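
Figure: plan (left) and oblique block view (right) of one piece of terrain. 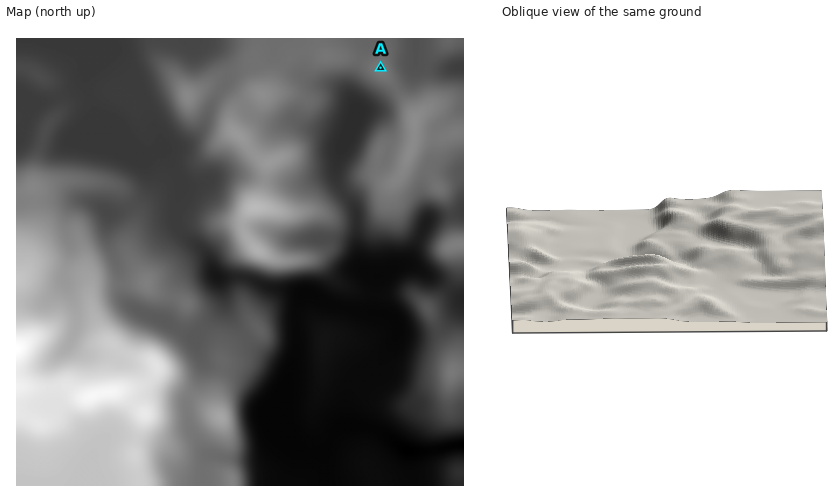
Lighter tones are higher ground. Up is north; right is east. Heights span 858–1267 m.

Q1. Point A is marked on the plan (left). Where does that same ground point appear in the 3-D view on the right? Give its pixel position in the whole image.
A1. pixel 570 310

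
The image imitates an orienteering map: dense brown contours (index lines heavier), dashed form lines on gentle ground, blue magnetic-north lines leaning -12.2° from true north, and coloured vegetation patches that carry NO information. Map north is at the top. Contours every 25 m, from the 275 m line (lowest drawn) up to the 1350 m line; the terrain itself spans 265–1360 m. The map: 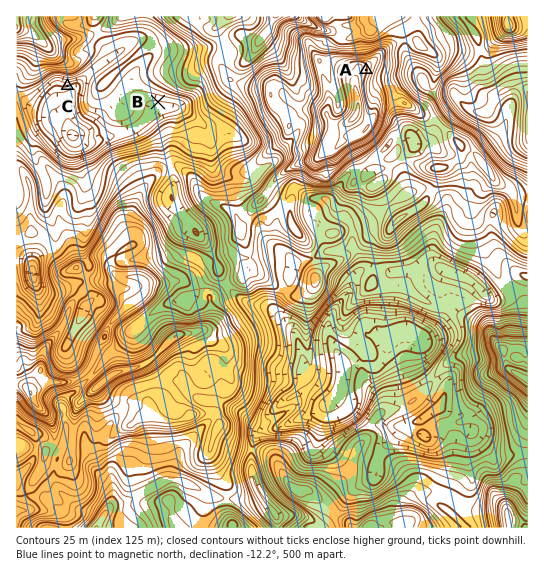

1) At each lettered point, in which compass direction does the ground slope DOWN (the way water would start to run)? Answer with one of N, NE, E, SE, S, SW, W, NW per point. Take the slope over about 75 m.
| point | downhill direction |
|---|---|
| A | E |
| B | S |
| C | S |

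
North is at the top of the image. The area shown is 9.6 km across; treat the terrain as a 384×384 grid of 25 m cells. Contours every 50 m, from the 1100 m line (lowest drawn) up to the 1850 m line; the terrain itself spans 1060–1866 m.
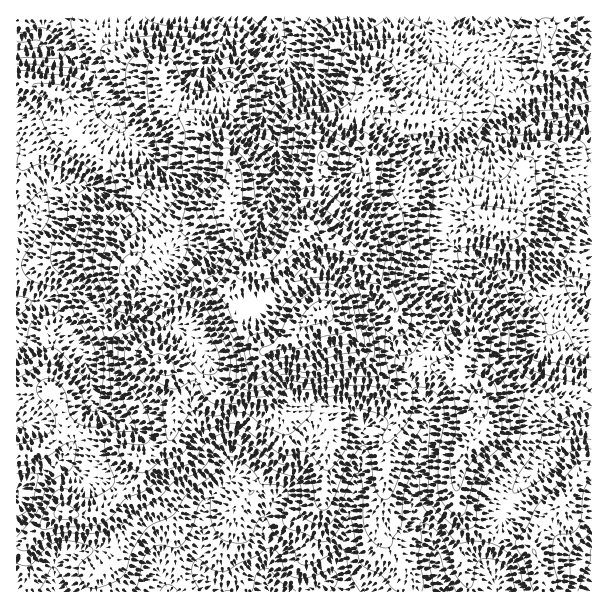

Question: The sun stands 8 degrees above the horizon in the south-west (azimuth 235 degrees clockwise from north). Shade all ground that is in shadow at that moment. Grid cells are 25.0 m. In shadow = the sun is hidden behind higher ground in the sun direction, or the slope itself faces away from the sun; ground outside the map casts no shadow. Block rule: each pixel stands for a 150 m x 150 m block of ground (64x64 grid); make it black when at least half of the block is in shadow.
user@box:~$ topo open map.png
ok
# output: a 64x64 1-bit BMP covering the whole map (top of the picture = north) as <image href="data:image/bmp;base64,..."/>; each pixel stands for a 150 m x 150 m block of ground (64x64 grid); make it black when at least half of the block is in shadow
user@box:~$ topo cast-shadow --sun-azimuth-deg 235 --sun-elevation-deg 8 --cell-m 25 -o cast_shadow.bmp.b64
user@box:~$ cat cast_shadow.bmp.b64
<image width="64" height="64" href="data:image/bmp;base64,Qk0+AgAAAAAAAD4AAAAoAAAAQAAAAEAAAAABAAEAAAAAAAACAAATCwAAEwsAAAIAAAAAAAAA////AAAAAAAAAAwAAAYADgAAAAAABwAfAAYAAAAOAB8ABgAAAA4AHwAAAAAADgA/AAAAAAAEADAAAAAAAAwAAAAAAAAAGAAAAAAAABgYMAADAAAAGDA4AgcAAAAYMDgDAwAAABwwOAAAAAAADDA8AAAAAAAMEDgAAAAAAAAQAAAAAAAAAAAAAQAMAAAEAAABAAwAAAQAAxsAAAAADAAHmAGAAAAMAAfAA4AAAAAID+ADgAAAABgP4AeAAAAAMA/4D4AAAABwH/wPgAAAAPAf/w+AYAAB8B//D4DwAAHwH/8HAPAAA/Af/wAB4AAH+B//AAAAAA/7H/8AAAAAH/+f/wAAAAAf/5//AAAAAB//3/8AAAAAP////wAAAAB/////AAAAAH////8AAAAAAf/+HwAAACAD//wDAAAAcAf//AAAAABwH//4OAAAAHB///h4AAAAcP///HwAAAB4///8fAAAAHj///48AAAAeH///zwAAAB4P///PAAHAHwf//8YAAYA/B///gAAAAD+H///AAAAAf4///+QAAAB/n////8AAAH+f////wAAAf7/9///AAAA///x/OAAAAD///g4AAGAIP/gfAAAH4B4/+D+AAB/gHz/4f8AAP+AfP+B+AAP/gD+/wAIAB98AP9/ABwADwAB//8AHAABAAH//gwIYAAAAH/8AADgBw=="/>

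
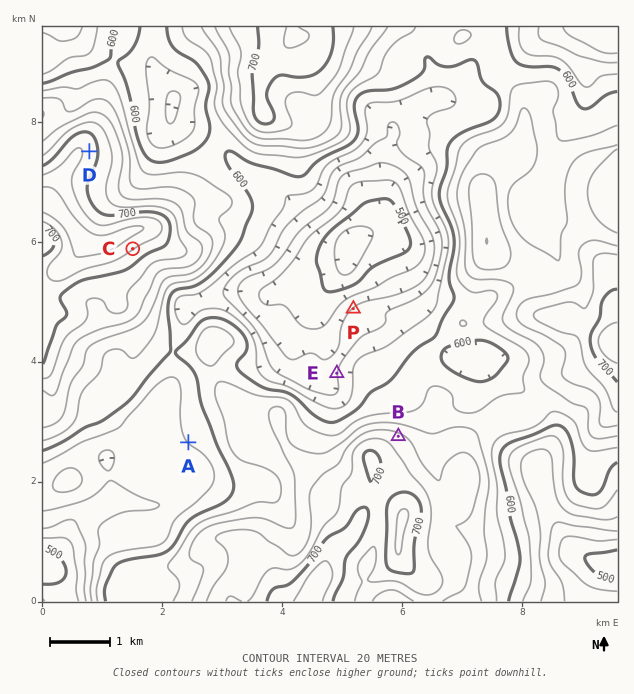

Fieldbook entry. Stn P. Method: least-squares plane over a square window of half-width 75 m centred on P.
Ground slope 5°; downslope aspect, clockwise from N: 319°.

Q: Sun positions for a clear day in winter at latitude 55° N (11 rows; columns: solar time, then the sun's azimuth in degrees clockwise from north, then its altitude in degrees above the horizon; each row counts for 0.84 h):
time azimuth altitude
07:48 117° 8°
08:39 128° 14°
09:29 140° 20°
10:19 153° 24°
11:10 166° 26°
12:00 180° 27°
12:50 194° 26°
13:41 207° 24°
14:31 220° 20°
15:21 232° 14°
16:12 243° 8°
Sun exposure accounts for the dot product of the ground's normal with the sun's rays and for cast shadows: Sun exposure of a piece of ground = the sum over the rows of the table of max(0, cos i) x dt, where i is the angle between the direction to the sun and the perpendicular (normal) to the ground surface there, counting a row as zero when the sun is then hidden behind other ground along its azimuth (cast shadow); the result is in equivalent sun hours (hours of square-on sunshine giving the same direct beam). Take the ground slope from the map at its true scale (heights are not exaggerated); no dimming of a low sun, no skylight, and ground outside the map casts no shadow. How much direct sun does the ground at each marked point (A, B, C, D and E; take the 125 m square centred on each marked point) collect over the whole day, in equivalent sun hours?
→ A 3.1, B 2.4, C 3.6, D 3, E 2.9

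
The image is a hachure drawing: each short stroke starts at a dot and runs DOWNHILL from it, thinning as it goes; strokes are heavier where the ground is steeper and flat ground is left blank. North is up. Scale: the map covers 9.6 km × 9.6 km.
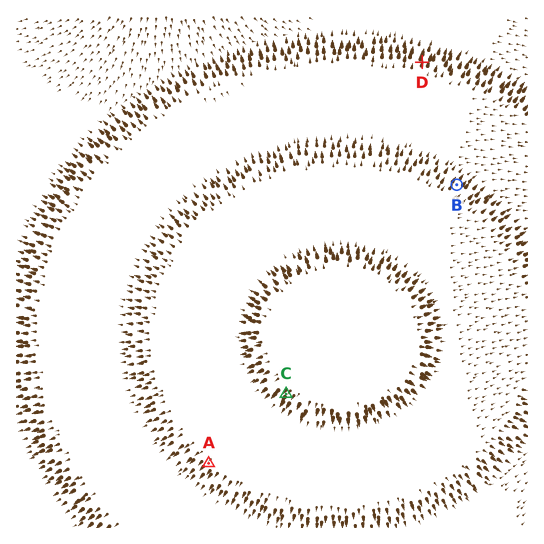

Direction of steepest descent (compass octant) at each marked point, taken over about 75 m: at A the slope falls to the SW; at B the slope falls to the NE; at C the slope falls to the SW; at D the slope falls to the N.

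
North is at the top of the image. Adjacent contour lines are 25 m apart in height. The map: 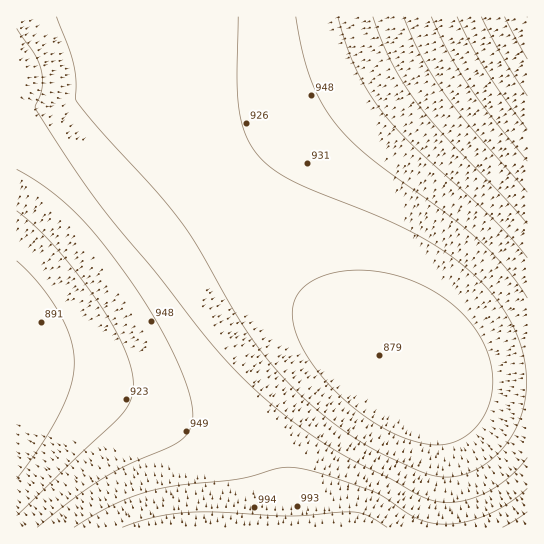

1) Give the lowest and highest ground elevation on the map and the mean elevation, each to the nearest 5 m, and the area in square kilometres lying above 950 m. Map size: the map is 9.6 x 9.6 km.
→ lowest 875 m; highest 1150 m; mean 940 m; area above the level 30.1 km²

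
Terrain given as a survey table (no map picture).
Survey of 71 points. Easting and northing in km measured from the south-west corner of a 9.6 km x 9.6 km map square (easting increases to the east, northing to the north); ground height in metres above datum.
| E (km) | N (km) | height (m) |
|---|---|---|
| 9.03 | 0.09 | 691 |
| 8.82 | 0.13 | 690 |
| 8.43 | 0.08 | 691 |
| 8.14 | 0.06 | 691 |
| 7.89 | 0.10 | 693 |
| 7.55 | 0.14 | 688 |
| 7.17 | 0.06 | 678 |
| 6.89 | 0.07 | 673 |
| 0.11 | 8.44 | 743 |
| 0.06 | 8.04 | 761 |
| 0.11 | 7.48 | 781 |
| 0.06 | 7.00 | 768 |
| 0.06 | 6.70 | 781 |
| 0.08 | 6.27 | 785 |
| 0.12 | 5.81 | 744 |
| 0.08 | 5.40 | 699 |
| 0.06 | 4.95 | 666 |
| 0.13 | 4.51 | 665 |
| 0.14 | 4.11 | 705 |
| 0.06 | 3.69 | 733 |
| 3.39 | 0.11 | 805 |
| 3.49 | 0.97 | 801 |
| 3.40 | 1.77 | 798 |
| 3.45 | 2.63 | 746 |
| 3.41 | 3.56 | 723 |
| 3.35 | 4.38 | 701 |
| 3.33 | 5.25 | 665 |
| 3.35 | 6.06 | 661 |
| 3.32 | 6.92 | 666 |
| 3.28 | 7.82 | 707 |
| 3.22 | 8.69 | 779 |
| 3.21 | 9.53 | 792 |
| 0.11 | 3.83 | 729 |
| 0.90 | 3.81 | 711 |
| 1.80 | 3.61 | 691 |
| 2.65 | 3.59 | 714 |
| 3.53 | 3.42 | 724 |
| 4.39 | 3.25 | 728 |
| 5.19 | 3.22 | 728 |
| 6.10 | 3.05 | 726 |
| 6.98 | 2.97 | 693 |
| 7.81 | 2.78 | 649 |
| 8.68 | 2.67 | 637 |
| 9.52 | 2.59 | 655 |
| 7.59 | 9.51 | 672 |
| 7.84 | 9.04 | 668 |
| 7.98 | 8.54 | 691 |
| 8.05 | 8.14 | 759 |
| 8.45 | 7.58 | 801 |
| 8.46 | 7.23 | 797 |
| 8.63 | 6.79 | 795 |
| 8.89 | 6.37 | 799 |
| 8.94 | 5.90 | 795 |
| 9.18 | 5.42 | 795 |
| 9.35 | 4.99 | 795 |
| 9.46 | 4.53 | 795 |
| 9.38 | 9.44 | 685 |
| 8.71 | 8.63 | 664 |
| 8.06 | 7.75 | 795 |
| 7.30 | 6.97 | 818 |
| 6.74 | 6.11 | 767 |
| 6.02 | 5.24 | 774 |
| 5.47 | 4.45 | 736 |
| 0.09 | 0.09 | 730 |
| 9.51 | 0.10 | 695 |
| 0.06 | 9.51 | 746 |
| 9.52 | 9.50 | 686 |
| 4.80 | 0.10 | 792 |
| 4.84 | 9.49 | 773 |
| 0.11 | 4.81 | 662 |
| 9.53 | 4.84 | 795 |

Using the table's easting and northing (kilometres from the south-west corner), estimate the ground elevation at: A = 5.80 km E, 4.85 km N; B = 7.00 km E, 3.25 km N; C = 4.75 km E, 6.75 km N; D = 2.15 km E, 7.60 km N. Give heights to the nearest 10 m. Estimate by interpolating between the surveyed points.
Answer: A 760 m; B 720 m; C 710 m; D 740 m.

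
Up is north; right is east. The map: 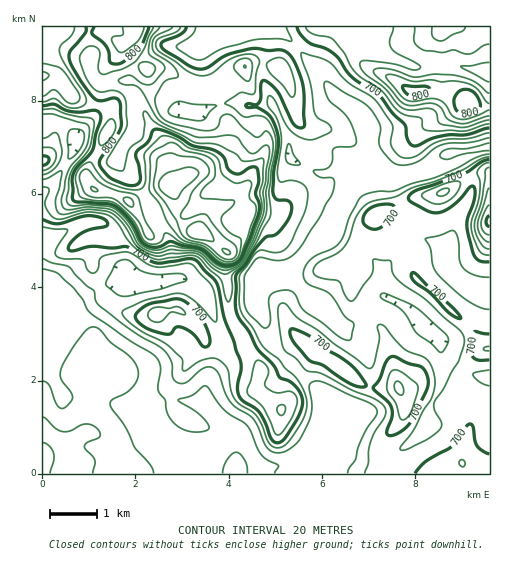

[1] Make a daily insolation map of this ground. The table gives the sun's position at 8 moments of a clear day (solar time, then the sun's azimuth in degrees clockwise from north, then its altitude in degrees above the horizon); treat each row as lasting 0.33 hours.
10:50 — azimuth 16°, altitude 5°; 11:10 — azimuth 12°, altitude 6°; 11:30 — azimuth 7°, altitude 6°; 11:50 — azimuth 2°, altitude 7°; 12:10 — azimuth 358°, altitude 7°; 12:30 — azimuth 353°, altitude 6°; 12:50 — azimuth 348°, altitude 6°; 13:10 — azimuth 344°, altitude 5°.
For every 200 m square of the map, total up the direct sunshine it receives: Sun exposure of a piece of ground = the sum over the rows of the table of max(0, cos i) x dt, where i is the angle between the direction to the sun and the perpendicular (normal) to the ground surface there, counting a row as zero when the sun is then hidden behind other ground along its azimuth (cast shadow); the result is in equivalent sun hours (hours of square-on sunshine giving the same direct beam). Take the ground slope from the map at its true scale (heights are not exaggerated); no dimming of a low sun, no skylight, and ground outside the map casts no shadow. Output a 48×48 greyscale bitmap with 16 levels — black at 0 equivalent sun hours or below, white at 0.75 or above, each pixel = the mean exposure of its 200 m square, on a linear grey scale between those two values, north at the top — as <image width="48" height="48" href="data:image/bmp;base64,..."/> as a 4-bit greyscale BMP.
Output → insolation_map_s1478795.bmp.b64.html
<image width="48" height="48" href="data:image/bmp;base64,Qk32BAAAAAAAAHYAAAAoAAAAMAAAADAAAAABAAQAAAAAAIAEAAATCwAAEwsAABAAAAAAAAAAAAAAABEREQAiIiIAMzMzAERERABVVVUAZmZmAHd3dwCIiIgAmZmZAKqqqgC7u7sAzMzMAN3d3QDu7u4A////AFVVVVZmZmZmZmZmZURVVmZndmZ3dmVVVVVWZmZ3dmZmZmZmZCA1VmZ3ZWd4iId2ZnZmZlVmZmZlVVZmUwAUZmZmZUVniIiHeHd2VVZmZmVVVVVlQgATVWZnd0I1d4d3Z4iHZmdmZlVURVZUMiISRWZmeHQSZ3d2ZoiId3dmZVVVVmZBATMRNWZmeZchRlVmZnd3d3ZmVVVnZmUgAUQyNVVVRWUyNUVWZnZmZmVVVVZmZVMAA2hkZlQgABJEJGVWZmZVVURVVVVEVVMjRoqZhTEAASJGM3dndmZURERFVlQRNURXZnmqUhABR2Z3ZGd3dmZVVVVVVmUyIjRnZFinIAA3mHmph3d2ZWZmZnd2ZVVUEBNGaJl0ESWKh3mpmHdkIWZmd3d2UyI1MRNFe7dCJGmqdnmaqXd0IGZmZmZlIAE0Q0VVeoUyV5uoZniZl2Z3ZmZmZmZCAAJENGZFiHVGiaqGVWeHZmVVemZmZmQQABNCNUM3l2VpqpdmZWd2ZlITeWZmZTESMyIjZBFHdlWKqXVEd4hmVSAnh1VVUxNomZZGQAA1VUaIh2QzaIdlUhOIdlVEREaHirh0AAATRFiHZVM0RmZUIUiHZlRENGVEMQIQAAASNHmWQyNERFQxFIhmZlQyIjMxAAAAAAABJFd2MSNVM0MiWIZlVTIiIyEAAAAAAAAAE0VmVERWVERWd2ZVMwABMxAAAAAAAAAAARI2iXVVZUVndmZUIEMgEAAAAAAAAAIwAAAUesp1VVV3dmZVIGZjEAAAAAAAADmjACMzRnqWRFVnZlVUICERAAAABFEBI4qmETRERVaGQ0RVVVVUEAAAAAAAKGI5qah2ITRERFV3QiNFVERVQxAAAAAAR0NZymRWMTVERFVpdDNEQiJHqUQQAAABdSIjeGVFdWdlVVVovKdTIQAmqlZjAAFagwFEWJl1iHh2VVVnnN2VMhAUeBZ0JZz/xSMyE1aHQ0eHZlVniZrf/9gzVwJ1Wt25dohkEDiqdEeYiHZmZ3d63//WNwCNyql0VniIdmiqljWIdVZmZlMhNXndmEJe+EV1RXiaq6h52CRlM0VlVTEAAREBj7dY2RFYmrqv/+qZqlNVVmQzRDIyAAAABKhBVyA5u6vv/smHiYVDMzI1VVVEIAAAAHUQF4IVd7/+zMqJh5cQI0VmVVRCIQAAABEABJhVWP/suYd5eKYkZ3d2UzIQAiAAAAAAAVdmWbh3d4qrvcU1Z4h1QhAAACEQAAAAFHdmeWVEM1eGV2M0ZndkIAAAAAJURhAlirundkRDMzMyFTJFZmUyAAABESV4qiJruYqXYiM0Z3ZSNBJGdlQgAABbuYmt61WrlTITERJIqoUxQxJodkMQATnv/s3tuLu5dUEBV2etzLhUVFaIdDIiWd64eIiGVJh2VmQRSu/qiKzvuKuoQiI1iYZDIyIhImZCMzMxBXVWZnrO27uVIRI2dlQzMhIjM0VCISV1IQADVWd4mZhjESNWZmZmUyI0RUVVVmdkQhESVWZmZmZDMzRWZmZmZlRFVQ=="/>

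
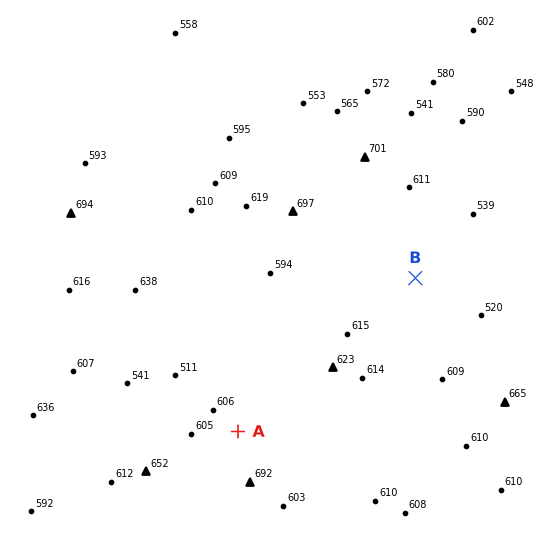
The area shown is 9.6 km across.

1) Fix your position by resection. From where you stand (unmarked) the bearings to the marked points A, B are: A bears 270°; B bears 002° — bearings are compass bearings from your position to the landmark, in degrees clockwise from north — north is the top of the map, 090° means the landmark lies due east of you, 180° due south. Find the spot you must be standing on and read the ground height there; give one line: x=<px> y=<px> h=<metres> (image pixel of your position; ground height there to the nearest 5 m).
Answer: x=410 y=431 h=610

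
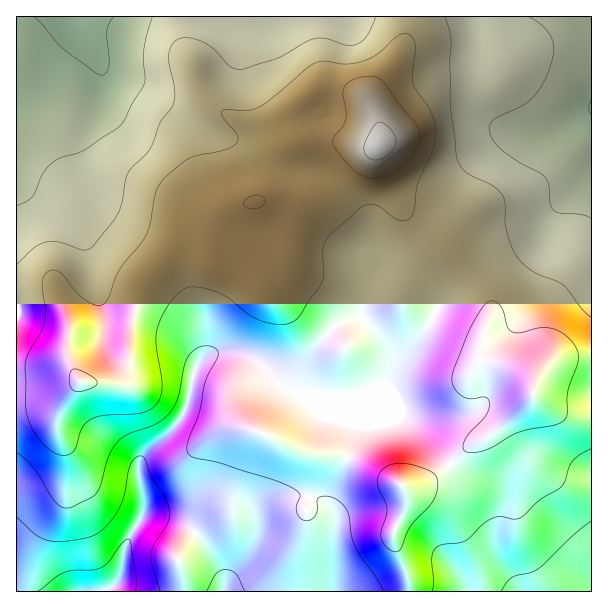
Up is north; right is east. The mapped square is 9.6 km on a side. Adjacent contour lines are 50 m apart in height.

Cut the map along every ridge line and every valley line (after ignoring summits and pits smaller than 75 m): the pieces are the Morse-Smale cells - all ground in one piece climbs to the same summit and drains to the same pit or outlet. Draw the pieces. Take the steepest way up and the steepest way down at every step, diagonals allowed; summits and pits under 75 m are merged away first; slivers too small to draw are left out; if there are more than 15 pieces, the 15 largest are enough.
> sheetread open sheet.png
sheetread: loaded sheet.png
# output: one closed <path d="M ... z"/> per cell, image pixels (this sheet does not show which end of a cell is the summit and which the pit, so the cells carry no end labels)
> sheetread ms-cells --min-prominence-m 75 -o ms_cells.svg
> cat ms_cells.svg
<path d="M341 90l-24 1-13 11-2 8 4 16 4 11 3 1-14 2-15 12-12 36-8 11-28 9-13 14-8 20-5-2-21 0-9 2-34 36-4 7-9 32-6 52-3 8-5 5-38 0-13-16-14 0-16 4-22 2 1 220 391 0 1-10-3-12-14-34 14-32 0-10-4-8 12 1 26-13 28-28 21-10 15-12 29-28 13 10 18 9 15 3 13-1-1-61-22 0-14 4-17 17-4 11-4-8-11-8-27-10-10-6 0-21 10-26-2-12-4-9-42-46-27-18-14-14-13-25-11-27-1-9 2-6 0-14-10-25-11-10z"/><path d="M408 16l-391 0-1 355 13 1 25-6 14 0 13 16 38 0 5-5 3-8 6-52 9-32 4-7 34-36 9-2 21 0 5 2 8-20 13-14 15-6 10-2 7-5 4-7 12-36 15-12 14-2-6-7-5-21 2-8 8-8 9-4 20 0 18 4 10 9 4-13 23-30 10-21 3-15z"/><path d="M591 16l-181 0-4 23-10 21-20 26-6 12 10 31 0 14-2 6 1 9 21 48 17 18 29 21 30 31 14 21 2 12-10 26 0 21 10 6 27 10 11 8 4 8 4-11 17-17 14-4 23 0z"/><path d="M533 396l-29 28-15 12-21 10-28 28-26 13-11 1 3 6 0 10-14 32 14 34 4 22 182-1 0-172-28-4-18-9z"/>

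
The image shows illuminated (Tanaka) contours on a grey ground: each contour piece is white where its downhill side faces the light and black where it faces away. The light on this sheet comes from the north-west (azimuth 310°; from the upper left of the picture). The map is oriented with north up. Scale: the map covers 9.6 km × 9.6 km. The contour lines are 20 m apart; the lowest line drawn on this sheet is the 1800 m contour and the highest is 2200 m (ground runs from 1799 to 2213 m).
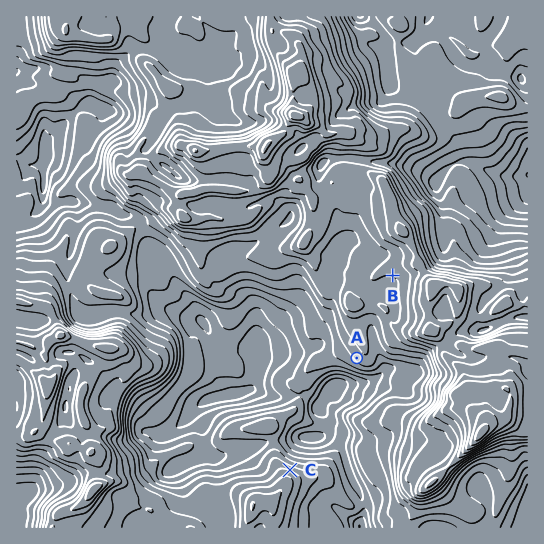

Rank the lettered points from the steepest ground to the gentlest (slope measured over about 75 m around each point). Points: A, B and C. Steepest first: C A B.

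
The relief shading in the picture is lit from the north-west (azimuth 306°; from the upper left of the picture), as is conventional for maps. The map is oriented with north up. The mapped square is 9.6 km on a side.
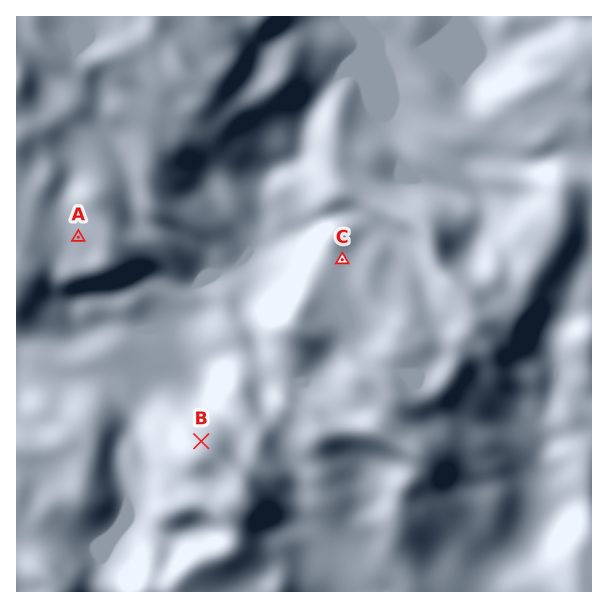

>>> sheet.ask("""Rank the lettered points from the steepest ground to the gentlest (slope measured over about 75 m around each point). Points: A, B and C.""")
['B', 'A', 'C']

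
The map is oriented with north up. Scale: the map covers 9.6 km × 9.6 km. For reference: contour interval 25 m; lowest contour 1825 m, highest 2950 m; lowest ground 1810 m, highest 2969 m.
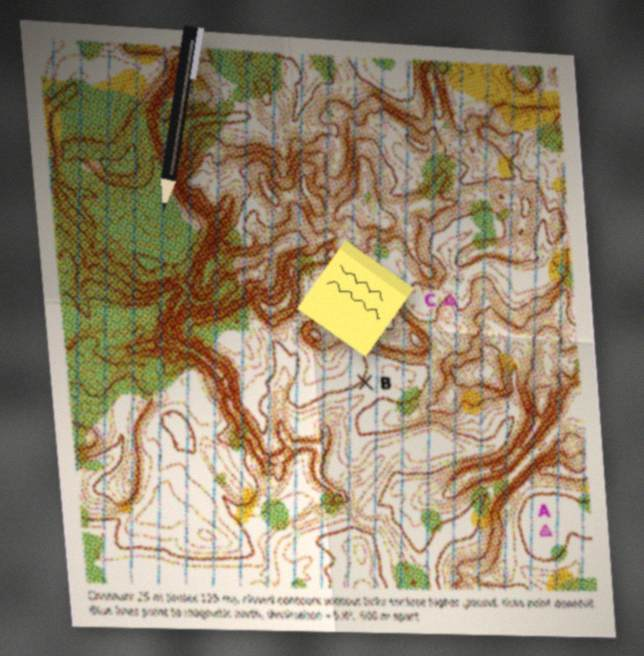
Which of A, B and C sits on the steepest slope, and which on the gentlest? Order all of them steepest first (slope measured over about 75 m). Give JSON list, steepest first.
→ ["C", "B", "A"]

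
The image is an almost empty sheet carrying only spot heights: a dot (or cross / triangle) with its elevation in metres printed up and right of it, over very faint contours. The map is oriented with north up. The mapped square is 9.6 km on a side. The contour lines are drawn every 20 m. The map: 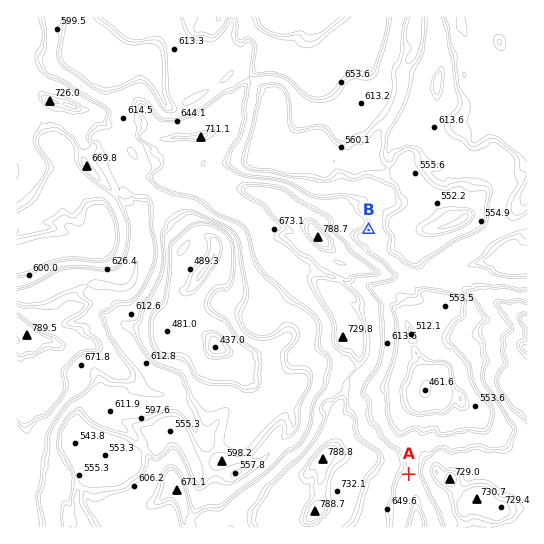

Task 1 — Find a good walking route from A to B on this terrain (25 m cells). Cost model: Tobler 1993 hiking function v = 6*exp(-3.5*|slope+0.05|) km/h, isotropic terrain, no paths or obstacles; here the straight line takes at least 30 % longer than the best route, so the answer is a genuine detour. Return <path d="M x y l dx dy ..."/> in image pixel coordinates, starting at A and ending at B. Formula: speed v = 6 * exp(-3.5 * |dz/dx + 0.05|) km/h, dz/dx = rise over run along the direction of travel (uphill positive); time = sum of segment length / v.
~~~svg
<path d="M409 474l0-5-3-6 0-4-23-44 0-20-4-6 0-4 4-8 0-3 2-3 0-2 1-3 0-65 4-8 0-3 7-13 0-2-2-2-4-4-4-8-6-7-12-24"/>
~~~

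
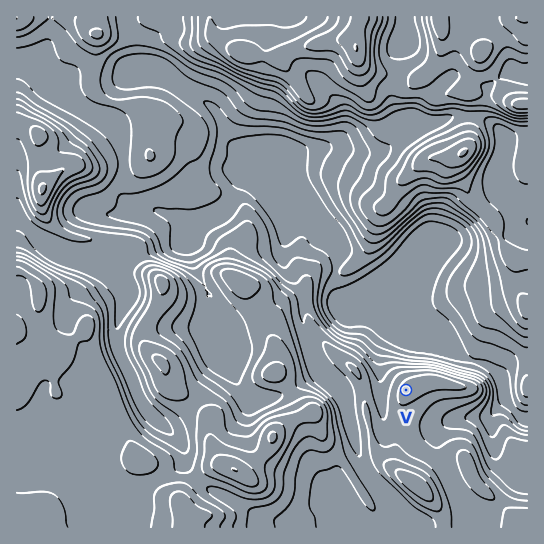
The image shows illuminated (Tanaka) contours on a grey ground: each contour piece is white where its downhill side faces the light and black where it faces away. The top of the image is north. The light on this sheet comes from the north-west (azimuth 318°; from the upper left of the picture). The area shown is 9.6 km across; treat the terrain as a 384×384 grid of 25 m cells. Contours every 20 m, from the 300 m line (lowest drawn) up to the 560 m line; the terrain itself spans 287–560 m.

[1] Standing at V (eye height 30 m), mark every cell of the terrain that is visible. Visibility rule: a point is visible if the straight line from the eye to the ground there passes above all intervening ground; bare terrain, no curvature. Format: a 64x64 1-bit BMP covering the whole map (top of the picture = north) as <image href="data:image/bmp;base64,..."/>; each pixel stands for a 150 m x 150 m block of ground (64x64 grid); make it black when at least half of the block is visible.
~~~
<image width="64" height="64" href="data:image/bmp;base64,Qk0+AgAAAAAAAD4AAAAoAAAAQAAAAEAAAAABAAEAAAAAAAACAAATCwAAEwsAAAIAAAAAAAAA////AAAAAAAAAAAD/gAA/wAAAAB+AAHnAAAAAH4AA8cAAAAA/gAHhwAAAAH+EA+BAAAAA/4wP8EAAAAH/iD/gwAAAB/BYf+HAAAAAcHH/4cAAAAAwcf/jwAAAADBz/+PAAAAAOOP/58AAAAAw4//3AAAAAADj//IAAgAAAcP/wAACADABx//AAAAD+APH/8AAAAfwH4f/wAAAB4A/B/4AAAAGAD4P4AAAAA4AHh+AAAAADAAcP4AAAAAYABx/gAAAADAAPOfAANgQMAA9x/8/+Bg4AH3f///AEB4A/////8QQHwH/////x+APA//////HwA8D/////8eADwfz////zgAOAGP////4AAAAYf///9AAAADA7///wAAAAcD///8AAAAHwf///gAAAAPH///+AAAAAf////4AAAAB/////AYAAAH////4BwAAAf/4//AHAAHB/+D/4EcAD+P/4P/gQ4A/5//AP+BB4H///wAf8EBwP//8AA/wwD4///wAAPjAPB///AAAAEc4H///gAAAx/A////AAADAID///8MAAcAAP////wADwIA8f///gAPBAAD////gBgcAAf/8//gAHhAD//n/+AA8EAf/+f/EADwYD//7/gIAO/wf///+Azg////4D/4D+T5//GAB4gPB/h/wAAACA4H/B/AAAAMHAf4HMAAAAwYBw=="/>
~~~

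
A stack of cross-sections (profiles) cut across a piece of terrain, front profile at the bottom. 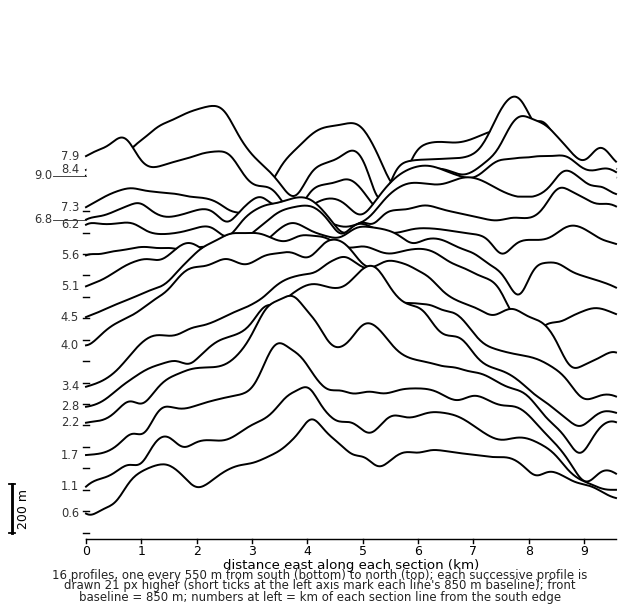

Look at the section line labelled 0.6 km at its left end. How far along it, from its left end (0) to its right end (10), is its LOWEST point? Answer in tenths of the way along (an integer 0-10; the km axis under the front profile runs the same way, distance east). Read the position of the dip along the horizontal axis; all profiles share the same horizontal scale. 0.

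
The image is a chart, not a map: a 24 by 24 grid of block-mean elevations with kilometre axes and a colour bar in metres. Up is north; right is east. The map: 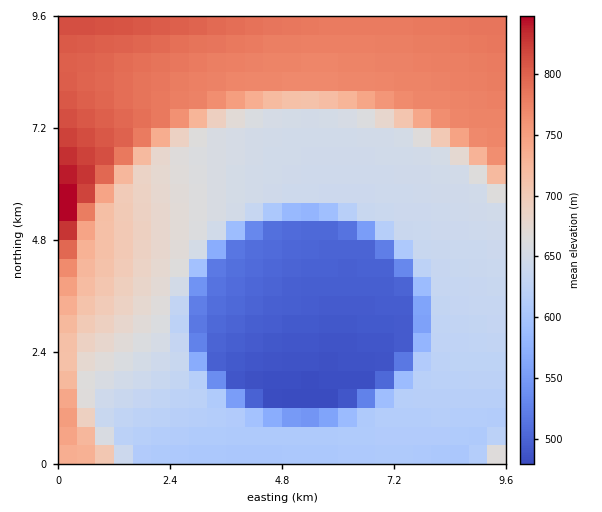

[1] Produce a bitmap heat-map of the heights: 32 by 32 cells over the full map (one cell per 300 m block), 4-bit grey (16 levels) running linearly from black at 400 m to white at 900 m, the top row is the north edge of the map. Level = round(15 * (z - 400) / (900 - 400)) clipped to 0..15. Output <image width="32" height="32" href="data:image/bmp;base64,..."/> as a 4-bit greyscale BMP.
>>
<image width="32" height="32" href="data:image/bmp;base64,Qk12AgAAAAAAAHYAAAAoAAAAIAAAACAAAAABAAQAAAAAAAACAAATCwAAEwsAABAAAAAAAAAAAAAAABEREQAiIiIAMzMzAERERABVVVUAZmZmAHd3dwCIiIgAmZmZAKqqqgC7u7sAzMzMAN3d3QDu7u4A////AKqph2ZmZmZmZmZmZmZmZniqqHZmZmZmZmZmZmZmZmZnupd3dmZmZmZmZmZmZmZmZrqHd3d3ZmZVRERWZmZmZma5d3d3d3ZUMiIiM1Znd3d3qIh3d3dlMyIiIiI0Z3d3d6iIh3d3UzMzMiIzM0Z3d3eoiIh3dkMzMzMzMzM1d3d3qZiIiHUzMzMzMzMzNHd3d6mZiIh0MzMzMzMzMzNnd3epmZiIdDMzMzMzMzMzZ3d3qpmYiHUzMzMzMzMzM2d3d7qZmYiFQzMzMzMzMzR3d3e6qZmIh0MzMzMzMzM1d3d3yqmZmIhUMzMzMzMzR3d3d8qpmZiIdUMzMzMzNGd3d3fbqZmYiIdkMzMzNFd3d3d37KmZmIiId2VERFZ3d3d3d+25mZiIiId3d3d3d3d3d3jdypmIiIiHd3d3d3d3d3d43dupiIiIh3d3d3d3d3d4it3cupiIiIh3d3d3d3d3iKvdzMupiIiId3d3d3d3iJq73MzMupiIiHd3d3d3iIq7u8zMzMu6mIiHd3d4iJqru7vMzMzLu7qpmIiImaq7u7u7zMzMy7u7u7uqq7u7u7u7u8zMzMu7u7u7u7u7u7u7u7vMzMzMu7u7u7u7u7u7u7u7zMzMzMzLu7u7u7u7u7u7u8zMzMzMzMy7u7u7u7u7u8zMzMzMzMzMzMy7u7u7u8zM"/>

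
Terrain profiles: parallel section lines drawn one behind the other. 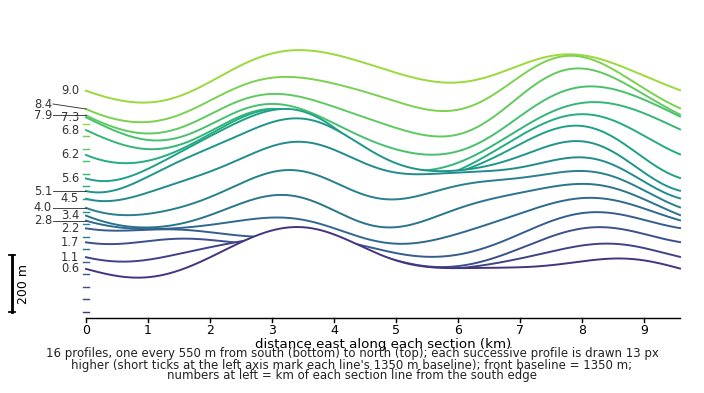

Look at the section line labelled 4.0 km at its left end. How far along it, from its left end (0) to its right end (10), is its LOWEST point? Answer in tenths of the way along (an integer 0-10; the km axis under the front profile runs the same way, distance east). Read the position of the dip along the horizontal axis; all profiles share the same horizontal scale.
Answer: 1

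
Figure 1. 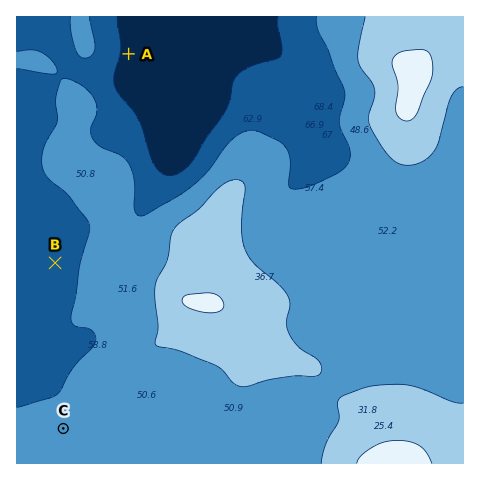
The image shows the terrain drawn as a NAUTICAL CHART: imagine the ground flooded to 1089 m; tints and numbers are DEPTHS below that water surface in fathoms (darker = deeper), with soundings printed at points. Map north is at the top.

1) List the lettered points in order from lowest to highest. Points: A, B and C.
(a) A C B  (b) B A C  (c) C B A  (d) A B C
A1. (d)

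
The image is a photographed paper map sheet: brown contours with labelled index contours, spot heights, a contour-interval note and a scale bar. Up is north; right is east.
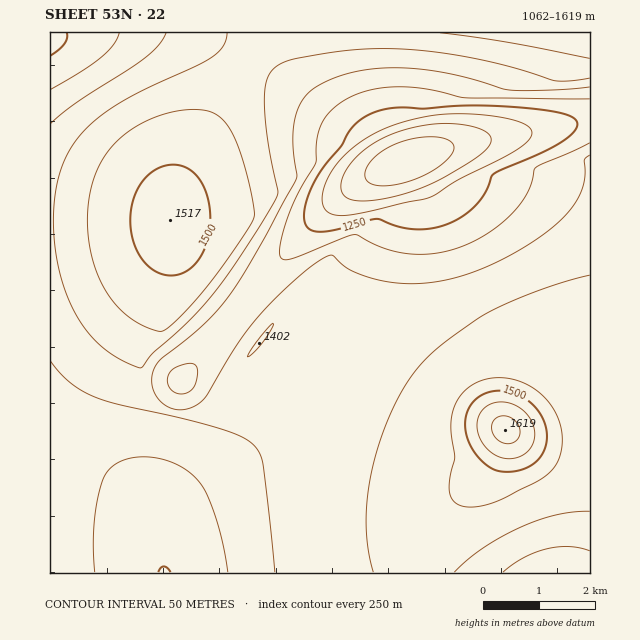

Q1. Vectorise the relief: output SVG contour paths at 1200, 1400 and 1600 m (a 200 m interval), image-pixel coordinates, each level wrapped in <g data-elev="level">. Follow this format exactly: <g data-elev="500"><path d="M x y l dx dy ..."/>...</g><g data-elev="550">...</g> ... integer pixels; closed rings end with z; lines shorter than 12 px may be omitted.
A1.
<g data-elev="1200"><path d="M333 215l-8-6-3-9 2-12 6-14 9-13 13-13 15-10 17-9 18-7 22-5 36-3 25 1 23 4 16 5 7 6 1 4-2 4-11 10-19 11-41 20-28 18-74 17-14 2z"/></g><g data-elev="1400"><path d="M454 572l14-13 15-11 38-21 35-12 17-3 17-1"/><path d="M247 357l6-4 10-11 9-14 1-5-17 20z"/><path d="M590 275l-26 7-29 10-50 22-47 34-14 13-12 14-13 21-12 25-9 27-7 28-4 26-1 25 2 24 5 21"/><path d="M227 33l-1 7-3 7-12 11-79 38-22 13-16 12-13 13-9 13-8 14-6 17-4 29 0 33 5 31 10 29 12 23 16 20 19 14 23 11 3-1 11-14 35-32 25-26 30-43 34-55 1-7-10-49-4-42 4-21 4-7 6-6 16-6 42-7 31-3 31 0 38 3 41 7 37 9 40 13 16 0 20-3"/></g><g data-elev="1600"><path d="M502 443l6 1 6-2 4-4 2-5-1-6-3-6-5-3-6-2-8 2-4 3-1 5 2 9z"/></g>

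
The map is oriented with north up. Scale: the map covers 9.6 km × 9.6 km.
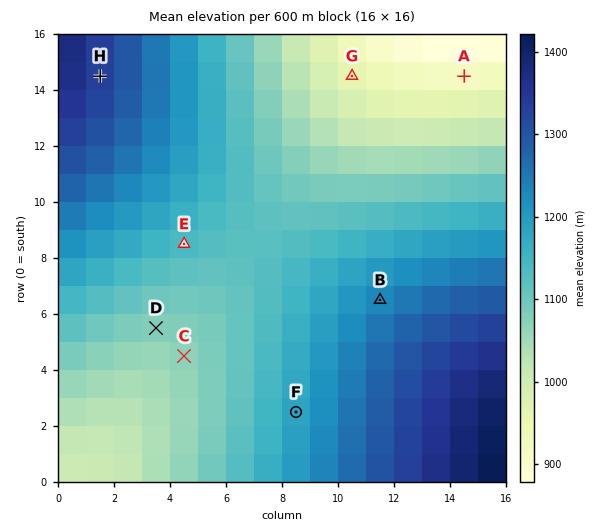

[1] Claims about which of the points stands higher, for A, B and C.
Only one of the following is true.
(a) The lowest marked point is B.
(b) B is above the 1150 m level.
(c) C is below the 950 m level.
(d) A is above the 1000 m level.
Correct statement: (b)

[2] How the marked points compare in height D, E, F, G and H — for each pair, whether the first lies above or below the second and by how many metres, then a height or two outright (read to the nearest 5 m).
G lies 380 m below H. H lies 255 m above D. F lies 230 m above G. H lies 200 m above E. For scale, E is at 1135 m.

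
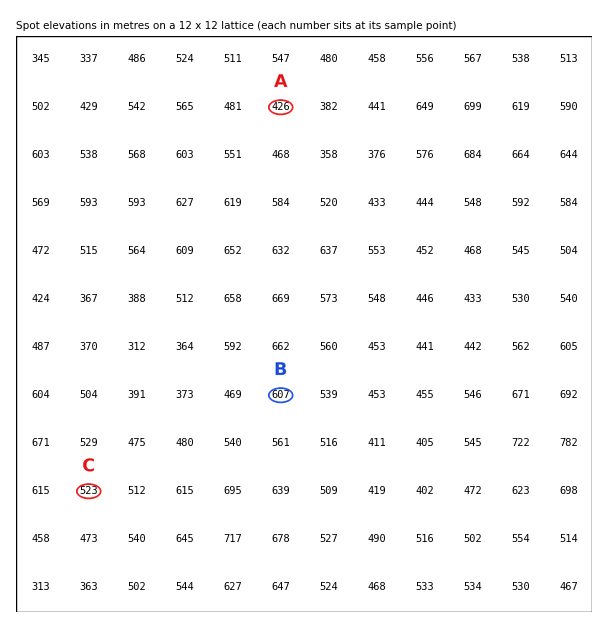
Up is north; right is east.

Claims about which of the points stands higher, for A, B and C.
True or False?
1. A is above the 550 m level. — False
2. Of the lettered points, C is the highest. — False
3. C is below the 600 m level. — True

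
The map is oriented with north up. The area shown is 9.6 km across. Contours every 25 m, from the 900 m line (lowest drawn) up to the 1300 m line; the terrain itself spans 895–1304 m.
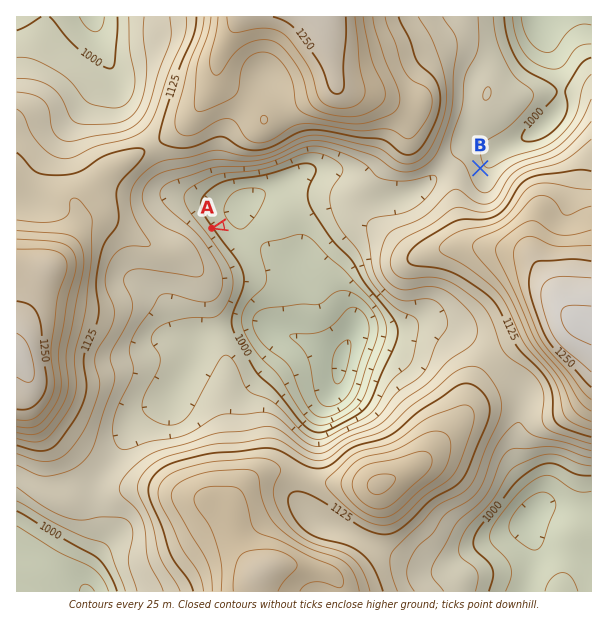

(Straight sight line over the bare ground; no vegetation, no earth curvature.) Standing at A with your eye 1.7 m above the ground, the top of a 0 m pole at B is hidden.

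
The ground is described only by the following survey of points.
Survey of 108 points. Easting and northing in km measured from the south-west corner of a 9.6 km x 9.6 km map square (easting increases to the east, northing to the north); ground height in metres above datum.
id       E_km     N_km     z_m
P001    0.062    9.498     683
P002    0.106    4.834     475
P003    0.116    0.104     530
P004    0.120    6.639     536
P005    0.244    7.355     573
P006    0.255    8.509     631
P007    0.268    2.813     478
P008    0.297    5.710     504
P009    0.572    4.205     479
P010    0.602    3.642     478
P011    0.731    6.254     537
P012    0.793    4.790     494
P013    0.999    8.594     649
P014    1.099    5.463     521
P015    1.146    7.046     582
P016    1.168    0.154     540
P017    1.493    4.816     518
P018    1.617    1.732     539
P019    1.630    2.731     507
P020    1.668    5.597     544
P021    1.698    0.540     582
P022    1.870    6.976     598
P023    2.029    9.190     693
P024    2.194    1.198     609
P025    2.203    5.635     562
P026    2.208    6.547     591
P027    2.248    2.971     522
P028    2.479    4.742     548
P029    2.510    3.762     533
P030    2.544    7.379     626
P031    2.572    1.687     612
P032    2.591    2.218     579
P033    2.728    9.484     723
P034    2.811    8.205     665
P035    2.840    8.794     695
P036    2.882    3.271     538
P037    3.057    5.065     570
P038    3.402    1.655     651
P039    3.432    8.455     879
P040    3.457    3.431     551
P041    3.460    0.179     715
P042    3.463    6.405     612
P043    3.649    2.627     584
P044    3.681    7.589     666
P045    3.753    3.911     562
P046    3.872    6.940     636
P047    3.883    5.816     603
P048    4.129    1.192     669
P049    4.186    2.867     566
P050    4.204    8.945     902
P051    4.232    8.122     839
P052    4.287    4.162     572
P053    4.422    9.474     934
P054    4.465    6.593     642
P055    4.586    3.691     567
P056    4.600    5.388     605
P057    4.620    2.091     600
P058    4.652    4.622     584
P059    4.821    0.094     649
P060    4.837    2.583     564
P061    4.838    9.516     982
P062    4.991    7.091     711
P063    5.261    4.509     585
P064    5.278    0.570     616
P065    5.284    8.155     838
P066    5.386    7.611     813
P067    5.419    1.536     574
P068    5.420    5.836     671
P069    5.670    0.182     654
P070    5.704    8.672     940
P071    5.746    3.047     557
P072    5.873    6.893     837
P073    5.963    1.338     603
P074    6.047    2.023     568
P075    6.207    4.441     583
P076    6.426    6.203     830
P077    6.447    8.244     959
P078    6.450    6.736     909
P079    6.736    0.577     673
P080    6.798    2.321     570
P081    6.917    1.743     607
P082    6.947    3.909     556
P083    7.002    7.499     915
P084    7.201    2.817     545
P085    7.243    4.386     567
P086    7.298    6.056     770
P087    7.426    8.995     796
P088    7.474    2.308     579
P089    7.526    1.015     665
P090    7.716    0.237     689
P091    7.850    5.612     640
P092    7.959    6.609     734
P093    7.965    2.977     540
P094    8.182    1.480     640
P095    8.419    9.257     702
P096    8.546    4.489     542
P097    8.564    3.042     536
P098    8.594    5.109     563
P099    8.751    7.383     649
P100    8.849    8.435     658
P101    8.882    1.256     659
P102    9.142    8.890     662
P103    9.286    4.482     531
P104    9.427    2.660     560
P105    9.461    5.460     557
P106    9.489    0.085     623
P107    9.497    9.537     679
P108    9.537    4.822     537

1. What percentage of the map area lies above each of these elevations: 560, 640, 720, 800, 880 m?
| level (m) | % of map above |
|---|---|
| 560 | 73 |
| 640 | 38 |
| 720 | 16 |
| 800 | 11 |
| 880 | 8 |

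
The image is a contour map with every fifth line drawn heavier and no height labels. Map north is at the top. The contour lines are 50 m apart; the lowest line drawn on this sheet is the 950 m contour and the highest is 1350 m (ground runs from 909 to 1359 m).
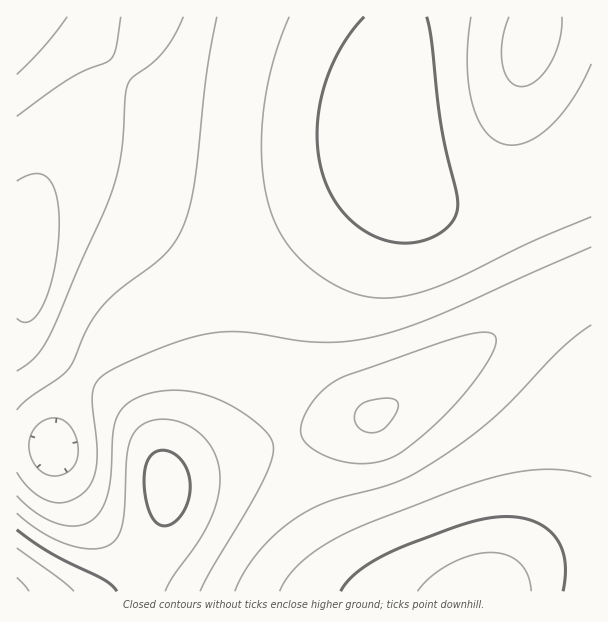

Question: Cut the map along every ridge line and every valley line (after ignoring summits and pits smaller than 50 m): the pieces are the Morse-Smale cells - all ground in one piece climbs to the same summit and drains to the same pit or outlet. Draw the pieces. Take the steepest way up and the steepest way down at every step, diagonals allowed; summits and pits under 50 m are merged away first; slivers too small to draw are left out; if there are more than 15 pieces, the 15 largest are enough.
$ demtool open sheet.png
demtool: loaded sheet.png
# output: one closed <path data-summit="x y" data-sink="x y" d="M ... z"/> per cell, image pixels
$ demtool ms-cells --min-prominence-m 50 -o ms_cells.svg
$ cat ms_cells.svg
<path data-summit="33 270" data-sink="386 129" d="M396 16l-241 0-19 37-38 39-20 25-24 35-12 24-6 24-2 72-9 46 1 12 5 8 16 12 37 22 14-19 24-22 108-60 91-57 41-28 16-16 7-15 0-45 5-39 7-38z"/><path data-summit="372 417" data-sink="479 591" d="M591 282l-39 18-25 14-147 100-11 4-69 16-12 6 12 36 22 48 21 36 23 26 11 6 118 0 27-21 26-13 24-8 20-2z"/><path data-summit="372 417" data-sink="386 129" d="M387 150l-2 24-12 26-67 81-22 39-6 25-1 33 5 38 6 23 35-11 46-10 11-4 147-100 25-14 40-19-1-117-24 17-39 18-27 7-36 4-30-6-25-16-18-21z"/><path data-summit="531 39" data-sink="386 129" d="M591 16l-193 0-2 28-10 49-1 44 5 22 12 21 14 13 19 11 18 4 26 2 22-4 27-7 39-18 21-13 4-4z"/><path data-summit="17 591" data-sink="386 129" d="M386 145l-1 10-7 15-24 22-132 84-87 46-21 15-16 16-13 18 2 3 21 16 31 32 18 30 6 16 2 14 5-4 34-15 84-25-6-22-5-38 1-33 6-25 22-39 54-63 18-26 8-24z"/><path data-summit="17 591" data-sink="54 447" d="M86 373l-8 10-16 30-8 33-38-2 1 148 94 0 9-6 25-28 11-18 7-19 3-15 0-23-3-15-11-25-19-29-25-24z"/><path data-summit="17 591" data-sink="479 591" d="M287 439l-69 19-48 20-4 4-2 33-10 28-20 29-22 19 263 1-23-20-21-32-27-54z"/><path data-summit="33 270" data-sink="17 17" d="M153 16l-137 1 1 251 17 1 2-69 6-24 12-24 36-50 46-49 14-24z"/><path data-summit="33 270" data-sink="54 447" d="M30 268l-14 1 0 174 37 3 9-33 10-20 13-21-47-28-10-11-3-15 9-46z"/><path data-summit="17 591" data-sink="479 591" d="M591 548l-19 2-24 8-26 13-26 20 95 1z"/>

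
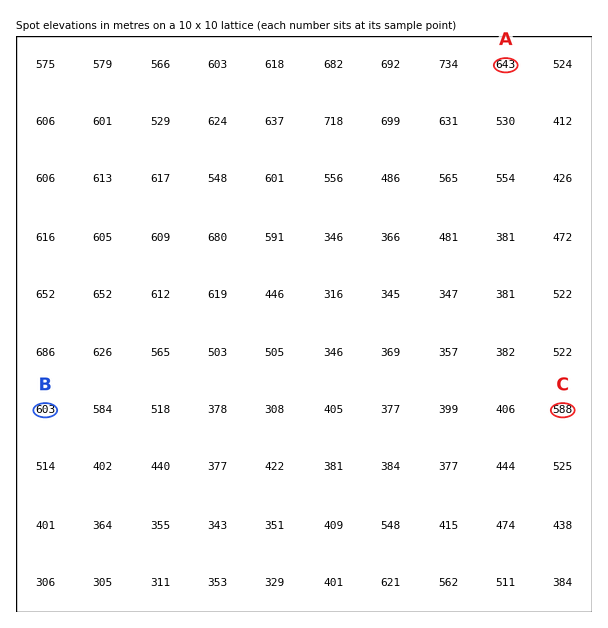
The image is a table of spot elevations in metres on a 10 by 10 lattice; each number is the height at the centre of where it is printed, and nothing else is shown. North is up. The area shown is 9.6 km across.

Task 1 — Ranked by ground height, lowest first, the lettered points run C B A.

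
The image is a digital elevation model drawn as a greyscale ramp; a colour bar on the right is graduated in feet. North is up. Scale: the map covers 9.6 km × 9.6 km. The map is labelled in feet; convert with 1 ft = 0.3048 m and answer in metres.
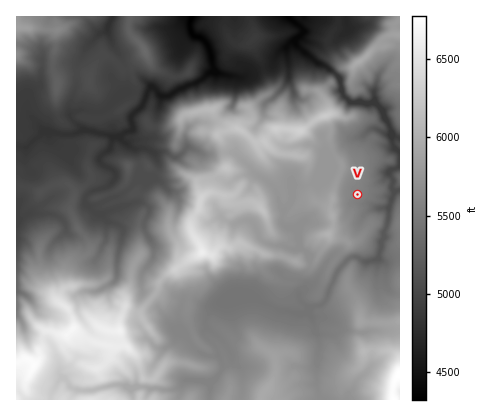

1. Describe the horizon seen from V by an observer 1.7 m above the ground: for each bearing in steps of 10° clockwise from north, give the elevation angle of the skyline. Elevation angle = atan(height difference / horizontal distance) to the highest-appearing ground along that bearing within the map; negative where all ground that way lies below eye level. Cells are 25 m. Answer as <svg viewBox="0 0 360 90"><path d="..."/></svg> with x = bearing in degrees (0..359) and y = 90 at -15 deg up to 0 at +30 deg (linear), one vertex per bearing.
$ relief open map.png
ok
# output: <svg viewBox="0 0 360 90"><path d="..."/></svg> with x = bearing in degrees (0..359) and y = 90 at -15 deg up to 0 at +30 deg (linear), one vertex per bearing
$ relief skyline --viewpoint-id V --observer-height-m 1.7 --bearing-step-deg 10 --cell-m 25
<svg viewBox="0 0 360 90"><path d="M0 56l10 2 10 2 10 3 10 2 10 1 10 2 10 0 10 1 10 1 10-4 10-3 10-2 10 0 10 0 10-1 10-1 10-7 10 4 10-2 10-1 10-4 10-2 10-4 10 0 10-1 10-2 10 1 10 3 10 1 10 1 10 1 10 1 10 1 10 0 10 5"/></svg>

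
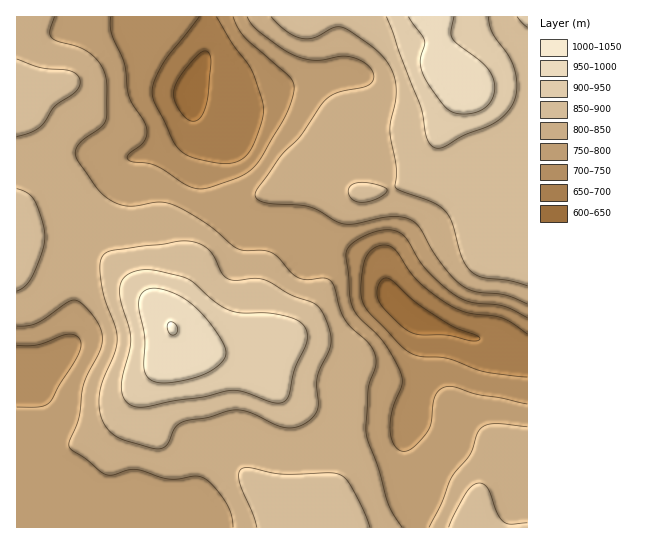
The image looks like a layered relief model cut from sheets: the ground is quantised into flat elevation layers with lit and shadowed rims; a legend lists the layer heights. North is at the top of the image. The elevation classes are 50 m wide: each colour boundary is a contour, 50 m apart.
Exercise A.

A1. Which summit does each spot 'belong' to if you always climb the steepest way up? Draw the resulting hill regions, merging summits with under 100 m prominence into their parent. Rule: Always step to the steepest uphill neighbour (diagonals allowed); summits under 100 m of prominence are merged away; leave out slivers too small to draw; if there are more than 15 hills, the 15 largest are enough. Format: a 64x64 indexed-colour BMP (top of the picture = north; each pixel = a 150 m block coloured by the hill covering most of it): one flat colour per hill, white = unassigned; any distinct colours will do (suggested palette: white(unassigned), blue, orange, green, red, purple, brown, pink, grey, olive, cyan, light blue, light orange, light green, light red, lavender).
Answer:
<image width="64" height="64" href="data:image/bmp;base64,Qk12CAAAAAAAAHYAAAAoAAAAQAAAAEAAAAABAAQAAAAAAAAIAAATCwAAEwsAABAAAAAAAAAA////ALR3HwAOf/8ALKAsACgn1gC9Z5QAS1aMAMJ34wB/f38AIr28AM++FwDox64AeLv/AIrfmACWmP8A1bDFABEREREREREREREREREREREREREREREREREzMzMzMzMzERERERERERERERERERERERERERERERERETMzMzMzMzMRERERERERERERERERERERERERERERERERMzMzMzMzMxEREREREREREREREREREREREREREREREREzMzMzMzMzERERERERERERERERERERERERERERERERETMzMzMzMzMRERERERERERERERERERERERERERERERERMzMzMzMzMxEREREREREREREREREREREREREREREREREzMzMzMzMzEREREREREREREREREREREREREREREREREzMzMzMzMzMRERERERERERERERERERERERERERERERETMzMzMzMzMxERERERERERERERERERERERERERERERERMzMzMzMzMzEREREREREREREREREREREREREREREREREzMzMzMzMzMRERERERERERERERERERERERERERERERETMzMzMzMzMxERERERERERERERERERERERERERERERERMzMzMzMzMzEREREREREREREREREREREREREREREREREzMzMzMzMzMRERERERERERERERERERERERERERERERETMzMzMzMzMxEREREREREREREREREREREREREREREREREzMzMzMzMzERERERERERERERERERERERERERERERERETMzMzMzMzMRERERERERERERERERERERERERERERERERMzMzMzMzMxERERERERERERERERERERERERERERERERETMzMzMzMzERERERERERERERERERERERERERERERERERMzMzMzMzMREREREREREREREREREREREREREREREREREzMzMzMzMxERERERERERERERERERERERERERERERERETMzMzMzMzERERERERERERERERERERERERERERERERERMzMzMzMyIREREREREREREREREREREREREREREREREREzMzMzIiIhERERERERERERERERERERERERERERERERETMzIiIiIiERERERERERERERERERERERERERERERERERMiIiIiIiIRERERERERERERERERERERERERERERERESIiIiIiIiIhERERERERERERERERERERERERERERERESIiIiIiIiIiERERERERERERERERERERERERERERERESIiIiIiIiIiIRERERERERERERERERERERERERERERERIiIiIiIiIiIhERERERERERERERERERERERERERERERIiIiIiIiIiIiEREREREREREREREREREREREREREREREiIiIiIiIiIiIREREREREREREREREREREREREREREREiIiIiIiIiIiIhEREREREREREREREREREREREREREREiIiIiIiIiIiIiERERERERERERERERERERERERERESIiIiIiIiIiIiIiIRERERERERERERERERERERERESIiIiIiIiIiIiIiIiIhEREREREREREREREREREREREiIiIiIiIiIiIiIiIiIiERERERERERERERERERERESIiIiIiIiIiIiIiIiIiIiIREREREREREREREREREiIiIiIiIiIiIiIiIiIiIiIiIhEREREREREREREREREiIiIiIiIiIiIiIiIiIiIiIiIiEREREREREREREREREiIiIiIiIiIiIiIiIiIiIiIiIiIRERERERERERERERESIiIiIiIiIiIiIiIiIiIiIiIiIhERERERERERERERESIiIiIiIiIiIiIiIiIiIiIiIiIiERERERERERERERERIiIiIiIiIiIiIiIiIiIiIiIiIiIREREREREREREREREiIiIiIiIiIiIiIiIiIiIiIiIiIhERERERERERERERESIiIiIiIiIiIiIiIiIiIiIiIiIiERERERERERERERERIiIiIiIiIiIiIiIiIiIiIiIiIiIRERERERERERERERESIiIiIiIiIiIiIiIiIiIiIiIiIhERERERERERERERERIiIiIiIiIiIiIiIiIiIiIiIiIiEREREREREREREREREiIiIiIiIiIiIiIiIiIiIiIiIiIREREREREREREREREiIiIiIiIiIiIiIiIiIiIiIiIiIhEREREREREREREREiIiIiIiIiIiIiIiIiIiIiIiIiIiEREREREREREREREiIiIiIiIiIiIiIiIiIiIiIiIiIiIRERERERERERERESIiIiIiIiIiIiIiIiIiIiIiIiIiIhERERERERERERERIiIiIiIiIiIiIiIiIiIiIiIiIiIiEREREREREREREREiIiIiIiIiIiIiIiIiIiIiIiIiIiIRERERERERERERESIiIiIiIiIiIiIiIiIiIiIiIiIiIhEREREREREREREREiIiIiIiIiIiIiIiIiIiIiIiIiIiERERERERERERERESIiIiIiIiIiIiIiIiIiIiIiIiIiIREREREREREREREREiIiIiIiIiIiIiIiIiIiIiIiIiIhERERERERERERERESIiIiIiIiIiIiIiIiIiIiIiIiIiERERERERERERERERIiIiIiIiIiIiIiIiIiIiIiIiIiIREREREREREREREREiIiIiIiIiIiIiIiIiIiIiIiIiIhERERERERERERERESIiIiIiIiIiIiIiIiIiIiIiIiIi"/>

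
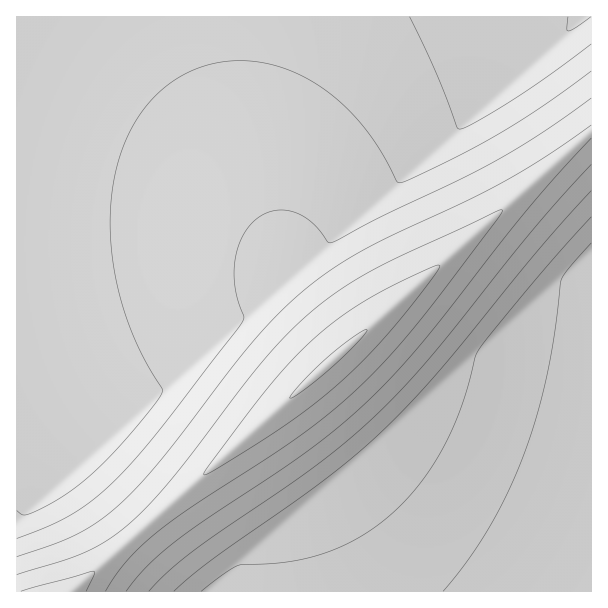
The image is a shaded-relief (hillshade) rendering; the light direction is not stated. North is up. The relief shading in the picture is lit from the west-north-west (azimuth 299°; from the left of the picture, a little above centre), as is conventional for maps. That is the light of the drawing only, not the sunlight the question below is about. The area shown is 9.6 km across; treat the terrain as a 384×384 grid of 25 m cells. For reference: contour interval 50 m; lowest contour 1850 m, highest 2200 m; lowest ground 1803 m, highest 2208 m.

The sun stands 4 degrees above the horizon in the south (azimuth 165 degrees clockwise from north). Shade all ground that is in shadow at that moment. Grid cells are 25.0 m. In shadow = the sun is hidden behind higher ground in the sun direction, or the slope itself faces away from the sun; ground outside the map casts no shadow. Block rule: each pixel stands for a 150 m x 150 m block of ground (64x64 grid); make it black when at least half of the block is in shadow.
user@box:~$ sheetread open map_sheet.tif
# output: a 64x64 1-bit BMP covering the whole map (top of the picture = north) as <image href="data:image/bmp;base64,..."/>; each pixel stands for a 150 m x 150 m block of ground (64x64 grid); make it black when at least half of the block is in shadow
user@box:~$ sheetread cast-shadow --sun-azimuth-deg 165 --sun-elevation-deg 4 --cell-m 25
<image width="64" height="64" href="data:image/bmp;base64,Qk0+AgAAAAAAAD4AAAAoAAAAQAAAAEAAAAABAAEAAAAAAAACAAATCwAAEwsAAAIAAAAAAAAA////AAAAAAD+AAAAAAAAAP8AAAAAAAAA/4AAAAAAAAD/wAAAAAAAAP/gAAAAAAAA//AAAAAAAAD/+AAAAAAAAP/8AAAAAAAA//4AAAAAAAD//4AAAAAAAP//wAAAAAAA///gAAAAAAD///AAAAAAAP//+AAAAAAA///8AAAAAAD///4AAAAAAP///wAAAAAA////wAAAAAD////gAAAAAP////AAAAAA////+AAAAAD////8AAAAAP////4AAAAAg////wAAAAAAf///gAAAAAA////gAAAAAA////AAAAAAB///+AAAAAAD///8AAAAAAH///4AAAAAAH///wAAAAAAP///gAAAAAAf///gAAAAAA////AAAAAAB///+AAAAAAD///8AAAAAAH///4AAAAAAf///wAAAAAA////gAAAAAB////AAAAAAD////AAAAAAH///+AAAAAAf///8AAAAAA////4AAAAAB////wAAAAAH////gAAAAAP////AAAAAAf////AAAAAA////+AAAAAB////8AAAAAD////4AAAAAP////wAAAAAf////AAAAAAf///8AAAAAA////wAAAAAB////AAAAAAD///8AAAAAAD///wAAAAAAH///AAAAAAAH//8AAAAAAAP//wAAAAAAAP//AAAAAAAAf/8AAAAAAAAf/w=="/>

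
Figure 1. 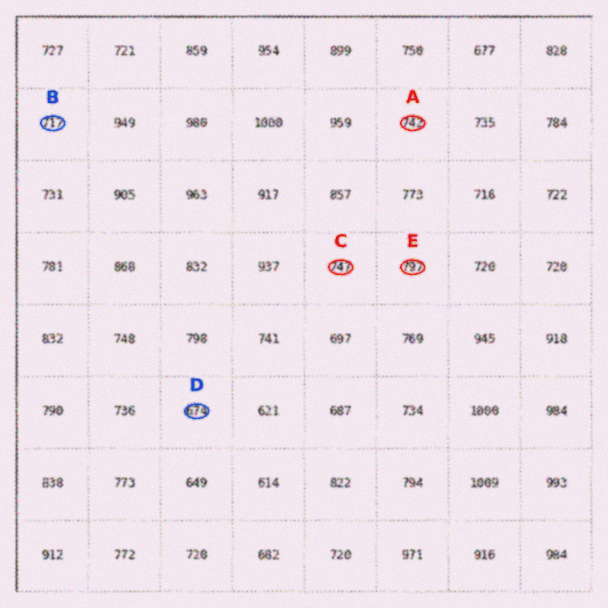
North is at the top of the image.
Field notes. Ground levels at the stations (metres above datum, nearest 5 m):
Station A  740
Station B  715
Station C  745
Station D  675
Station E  795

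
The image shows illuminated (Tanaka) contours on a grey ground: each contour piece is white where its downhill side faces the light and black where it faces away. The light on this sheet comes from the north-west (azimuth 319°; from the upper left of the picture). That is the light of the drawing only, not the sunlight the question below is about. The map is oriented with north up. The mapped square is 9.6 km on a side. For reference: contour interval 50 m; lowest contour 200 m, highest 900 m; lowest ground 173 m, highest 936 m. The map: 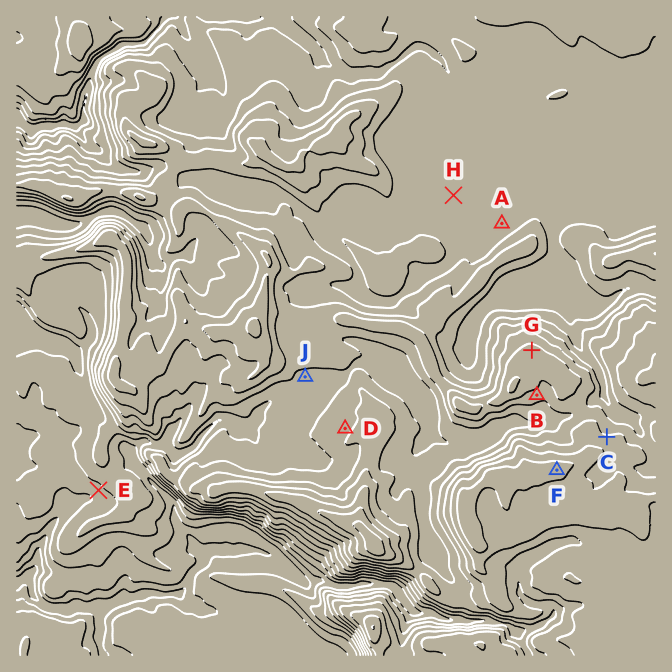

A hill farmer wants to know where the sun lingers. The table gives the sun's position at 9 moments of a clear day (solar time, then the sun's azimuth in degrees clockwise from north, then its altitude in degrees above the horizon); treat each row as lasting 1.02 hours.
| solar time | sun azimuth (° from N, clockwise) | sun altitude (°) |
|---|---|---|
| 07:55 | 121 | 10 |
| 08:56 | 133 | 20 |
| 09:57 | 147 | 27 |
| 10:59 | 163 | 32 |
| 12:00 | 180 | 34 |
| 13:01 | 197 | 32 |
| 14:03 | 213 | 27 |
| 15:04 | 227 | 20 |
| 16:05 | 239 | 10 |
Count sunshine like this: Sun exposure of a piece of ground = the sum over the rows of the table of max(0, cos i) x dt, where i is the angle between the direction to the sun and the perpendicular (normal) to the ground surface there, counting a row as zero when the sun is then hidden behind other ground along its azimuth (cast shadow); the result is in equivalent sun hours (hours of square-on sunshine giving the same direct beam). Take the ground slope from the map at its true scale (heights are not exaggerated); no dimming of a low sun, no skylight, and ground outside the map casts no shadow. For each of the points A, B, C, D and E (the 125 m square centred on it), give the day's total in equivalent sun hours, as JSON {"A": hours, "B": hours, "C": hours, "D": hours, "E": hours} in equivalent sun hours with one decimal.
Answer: {"A": 3.2, "B": 5.0, "C": 1.9, "D": 3.4, "E": 4.5}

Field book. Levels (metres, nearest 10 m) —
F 930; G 820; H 570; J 630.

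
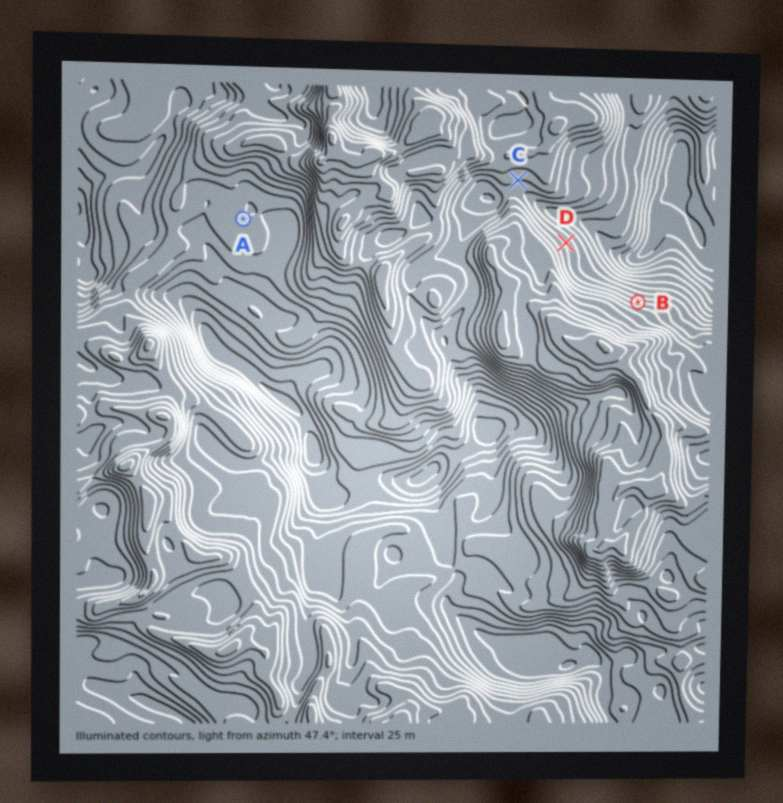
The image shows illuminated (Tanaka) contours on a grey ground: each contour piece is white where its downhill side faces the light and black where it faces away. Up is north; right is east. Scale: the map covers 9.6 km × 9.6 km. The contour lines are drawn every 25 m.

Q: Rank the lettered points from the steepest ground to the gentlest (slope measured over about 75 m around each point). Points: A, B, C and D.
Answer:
B D C A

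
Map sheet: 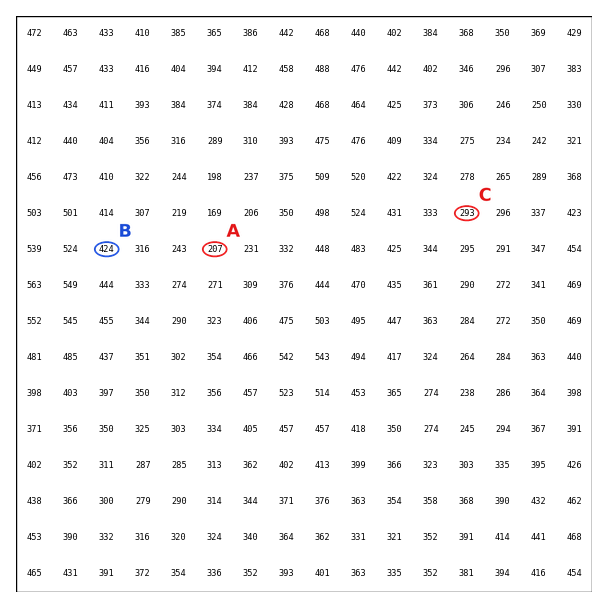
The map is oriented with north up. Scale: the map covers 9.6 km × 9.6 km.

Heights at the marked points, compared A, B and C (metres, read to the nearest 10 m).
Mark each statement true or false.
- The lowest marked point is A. true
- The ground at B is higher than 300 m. true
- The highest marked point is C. false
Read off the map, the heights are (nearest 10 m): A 210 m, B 420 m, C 290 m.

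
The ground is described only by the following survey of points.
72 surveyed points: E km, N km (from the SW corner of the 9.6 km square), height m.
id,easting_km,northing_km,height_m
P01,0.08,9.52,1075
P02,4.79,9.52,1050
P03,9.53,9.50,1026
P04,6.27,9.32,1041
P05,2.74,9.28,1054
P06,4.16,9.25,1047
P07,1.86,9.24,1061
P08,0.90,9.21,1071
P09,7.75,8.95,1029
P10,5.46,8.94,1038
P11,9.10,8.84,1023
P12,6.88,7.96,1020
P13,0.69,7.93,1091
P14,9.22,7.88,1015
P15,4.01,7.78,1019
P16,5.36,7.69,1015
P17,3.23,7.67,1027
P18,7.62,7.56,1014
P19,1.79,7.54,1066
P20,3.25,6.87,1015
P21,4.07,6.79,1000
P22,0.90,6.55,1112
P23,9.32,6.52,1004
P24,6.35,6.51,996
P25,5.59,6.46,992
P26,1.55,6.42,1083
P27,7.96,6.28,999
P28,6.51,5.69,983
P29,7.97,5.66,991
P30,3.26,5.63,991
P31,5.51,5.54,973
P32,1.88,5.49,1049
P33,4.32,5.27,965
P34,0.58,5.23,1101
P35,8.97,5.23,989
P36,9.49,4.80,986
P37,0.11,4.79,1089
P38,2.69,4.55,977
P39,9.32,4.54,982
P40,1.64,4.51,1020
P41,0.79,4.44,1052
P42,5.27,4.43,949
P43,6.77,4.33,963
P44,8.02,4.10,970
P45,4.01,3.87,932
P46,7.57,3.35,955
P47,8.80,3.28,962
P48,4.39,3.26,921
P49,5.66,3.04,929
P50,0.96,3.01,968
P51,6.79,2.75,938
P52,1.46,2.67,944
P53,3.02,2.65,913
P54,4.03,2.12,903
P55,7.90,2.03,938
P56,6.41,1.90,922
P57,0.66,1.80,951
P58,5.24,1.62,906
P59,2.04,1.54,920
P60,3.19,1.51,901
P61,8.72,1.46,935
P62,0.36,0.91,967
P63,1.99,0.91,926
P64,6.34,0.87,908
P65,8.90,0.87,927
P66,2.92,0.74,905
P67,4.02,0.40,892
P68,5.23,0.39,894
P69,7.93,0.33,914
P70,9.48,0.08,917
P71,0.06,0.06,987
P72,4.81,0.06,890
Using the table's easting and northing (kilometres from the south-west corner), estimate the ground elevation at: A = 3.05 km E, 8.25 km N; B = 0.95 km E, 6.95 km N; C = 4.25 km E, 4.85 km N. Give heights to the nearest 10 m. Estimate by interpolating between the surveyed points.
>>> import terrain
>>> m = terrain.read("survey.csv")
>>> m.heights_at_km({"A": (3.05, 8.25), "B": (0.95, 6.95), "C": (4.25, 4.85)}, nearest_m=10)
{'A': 1040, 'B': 1110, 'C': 950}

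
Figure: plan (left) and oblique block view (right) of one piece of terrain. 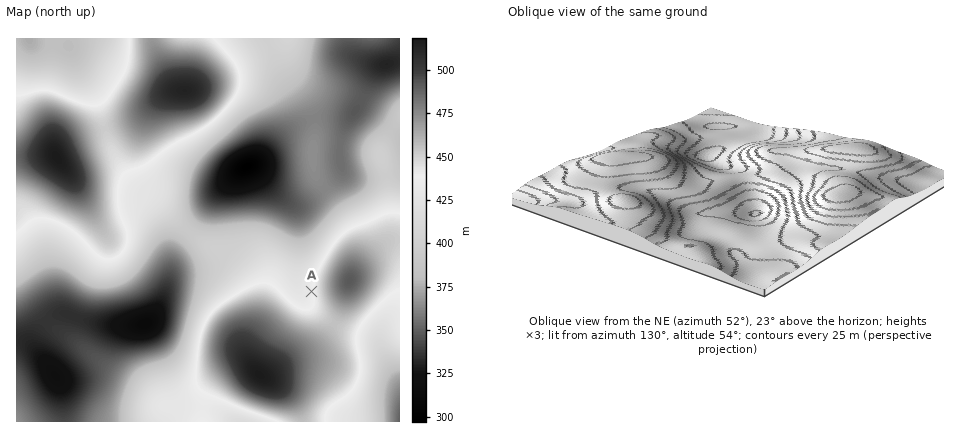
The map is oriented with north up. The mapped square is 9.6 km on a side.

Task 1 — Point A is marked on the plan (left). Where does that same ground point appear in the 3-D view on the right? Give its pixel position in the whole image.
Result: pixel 639 192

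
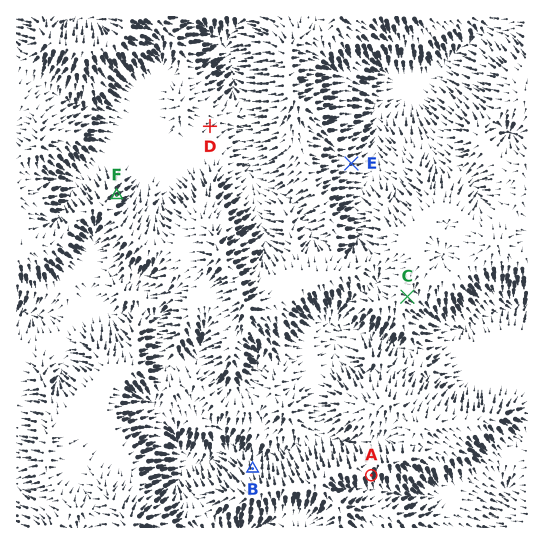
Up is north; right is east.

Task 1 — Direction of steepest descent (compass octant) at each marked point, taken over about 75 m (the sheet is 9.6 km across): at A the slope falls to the S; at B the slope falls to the N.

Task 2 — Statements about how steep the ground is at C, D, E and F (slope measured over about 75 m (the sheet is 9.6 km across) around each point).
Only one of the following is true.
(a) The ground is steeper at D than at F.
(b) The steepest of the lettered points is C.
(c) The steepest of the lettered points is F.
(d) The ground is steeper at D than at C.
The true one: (c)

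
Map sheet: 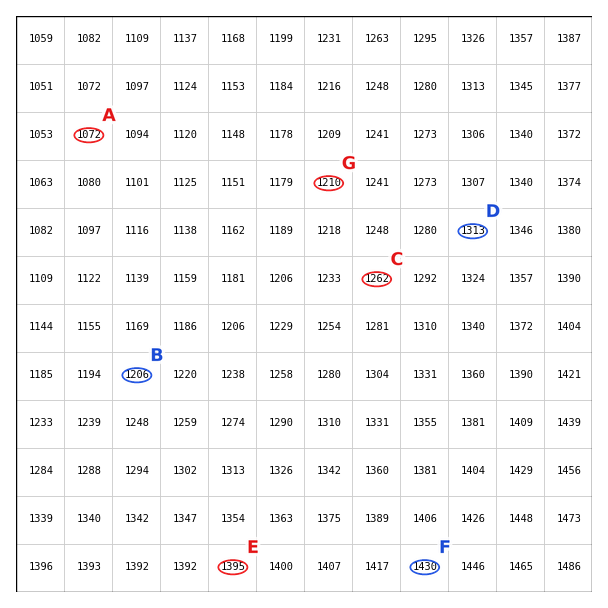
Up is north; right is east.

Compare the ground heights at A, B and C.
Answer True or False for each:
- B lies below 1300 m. True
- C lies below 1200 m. False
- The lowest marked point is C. False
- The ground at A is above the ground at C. False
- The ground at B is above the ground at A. True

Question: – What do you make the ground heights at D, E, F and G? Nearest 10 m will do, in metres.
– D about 1310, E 1390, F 1430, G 1210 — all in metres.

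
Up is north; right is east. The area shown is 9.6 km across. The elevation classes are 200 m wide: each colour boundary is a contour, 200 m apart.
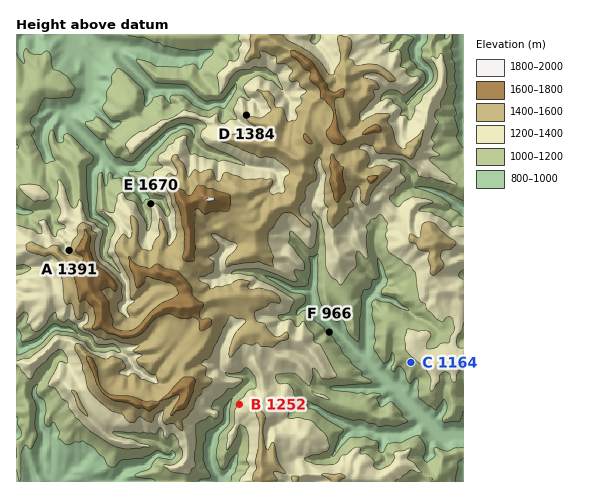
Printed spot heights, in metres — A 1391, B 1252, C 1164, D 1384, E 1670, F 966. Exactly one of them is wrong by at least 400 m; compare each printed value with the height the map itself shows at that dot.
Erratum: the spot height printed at E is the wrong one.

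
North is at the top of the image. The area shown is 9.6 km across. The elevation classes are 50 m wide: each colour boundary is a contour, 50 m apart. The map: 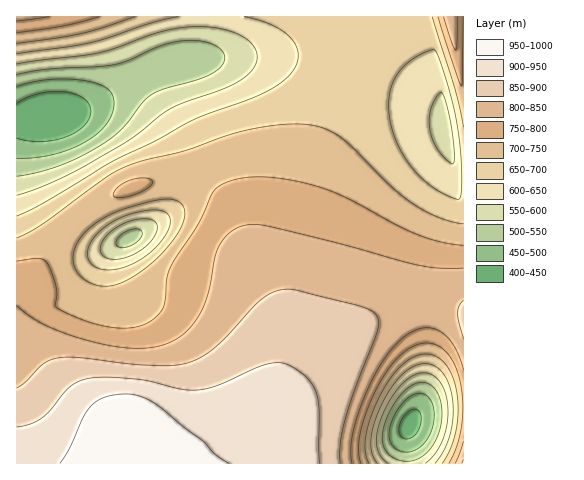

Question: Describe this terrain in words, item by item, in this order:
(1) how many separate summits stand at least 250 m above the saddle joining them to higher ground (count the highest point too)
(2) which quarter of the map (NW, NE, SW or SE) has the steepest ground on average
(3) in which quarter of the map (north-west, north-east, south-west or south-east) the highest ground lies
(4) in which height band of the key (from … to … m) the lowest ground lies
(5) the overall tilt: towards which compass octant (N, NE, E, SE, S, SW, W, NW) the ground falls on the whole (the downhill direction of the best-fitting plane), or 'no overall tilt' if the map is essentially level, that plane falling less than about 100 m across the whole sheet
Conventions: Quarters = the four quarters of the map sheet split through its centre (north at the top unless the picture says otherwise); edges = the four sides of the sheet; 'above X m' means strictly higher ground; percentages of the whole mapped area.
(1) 1 summit rises at least 250 m above its surroundings.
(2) The steepest ground, on average, is in the north-west quarter.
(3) The highest ground is in the south-west quarter.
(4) Between 400 and 450 m: that is the band holding the lowest ground.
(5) Overall the map slopes down towards the north.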